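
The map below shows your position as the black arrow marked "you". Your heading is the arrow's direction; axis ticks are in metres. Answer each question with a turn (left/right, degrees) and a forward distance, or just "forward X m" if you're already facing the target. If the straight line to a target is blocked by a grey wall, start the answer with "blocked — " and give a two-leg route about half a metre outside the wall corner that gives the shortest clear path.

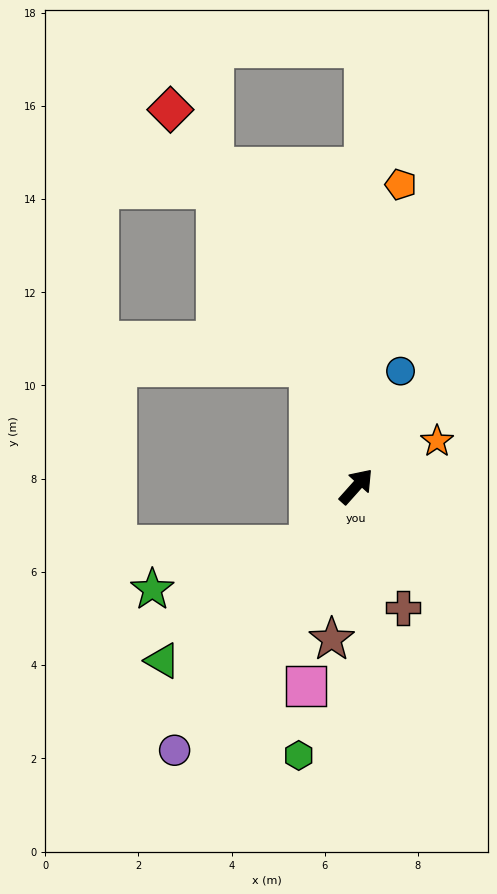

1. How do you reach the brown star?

turn right 147°, forward 3.3 m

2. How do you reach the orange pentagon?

turn left 33°, forward 6.5 m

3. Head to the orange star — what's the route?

turn right 19°, forward 2.0 m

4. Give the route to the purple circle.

turn right 173°, forward 6.9 m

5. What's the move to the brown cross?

turn right 117°, forward 2.8 m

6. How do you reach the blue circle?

turn left 21°, forward 2.6 m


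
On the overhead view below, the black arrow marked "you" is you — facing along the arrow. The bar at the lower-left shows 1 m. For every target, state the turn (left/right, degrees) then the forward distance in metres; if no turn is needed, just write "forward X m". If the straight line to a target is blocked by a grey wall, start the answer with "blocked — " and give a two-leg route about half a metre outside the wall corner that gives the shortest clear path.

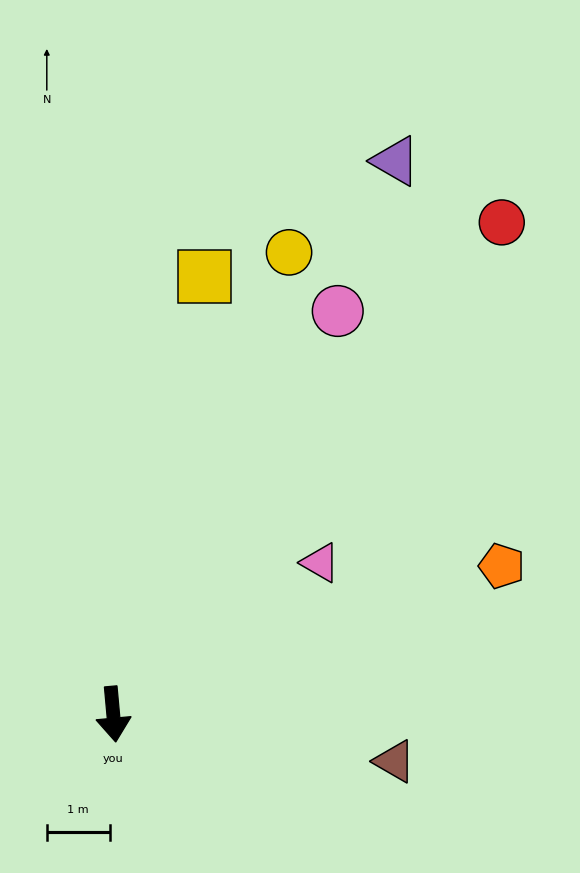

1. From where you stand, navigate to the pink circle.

turn left 146°, forward 7.3 m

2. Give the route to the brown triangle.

turn left 75°, forward 4.5 m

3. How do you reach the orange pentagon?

turn left 106°, forward 6.6 m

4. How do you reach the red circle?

turn left 137°, forward 10.0 m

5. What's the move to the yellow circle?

turn left 154°, forward 7.8 m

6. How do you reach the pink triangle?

turn left 121°, forward 4.1 m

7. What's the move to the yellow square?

turn left 163°, forward 7.1 m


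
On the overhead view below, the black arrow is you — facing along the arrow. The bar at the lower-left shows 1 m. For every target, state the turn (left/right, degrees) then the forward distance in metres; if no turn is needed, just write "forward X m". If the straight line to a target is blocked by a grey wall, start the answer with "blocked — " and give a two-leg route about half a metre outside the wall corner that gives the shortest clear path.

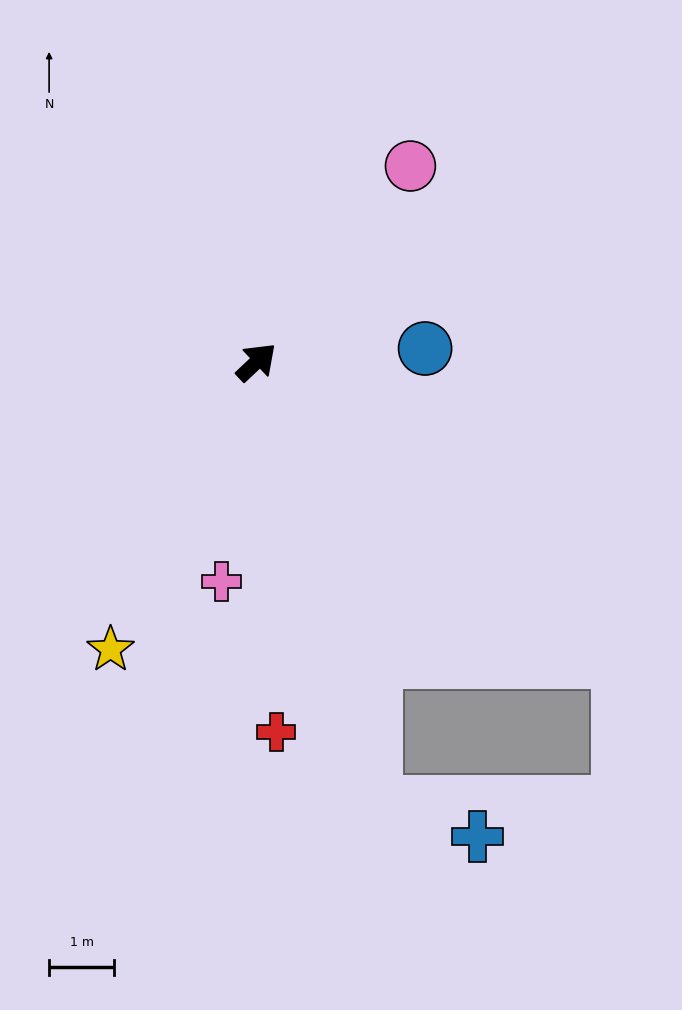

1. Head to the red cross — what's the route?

turn right 130°, forward 5.7 m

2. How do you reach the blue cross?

blocked — turn right 118°, forward 7.0 m, then turn left 57°, forward 1.7 m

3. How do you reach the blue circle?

turn right 39°, forward 2.6 m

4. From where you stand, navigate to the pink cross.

turn right 142°, forward 3.4 m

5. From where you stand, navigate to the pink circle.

turn left 8°, forward 3.8 m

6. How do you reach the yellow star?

turn right 160°, forward 4.9 m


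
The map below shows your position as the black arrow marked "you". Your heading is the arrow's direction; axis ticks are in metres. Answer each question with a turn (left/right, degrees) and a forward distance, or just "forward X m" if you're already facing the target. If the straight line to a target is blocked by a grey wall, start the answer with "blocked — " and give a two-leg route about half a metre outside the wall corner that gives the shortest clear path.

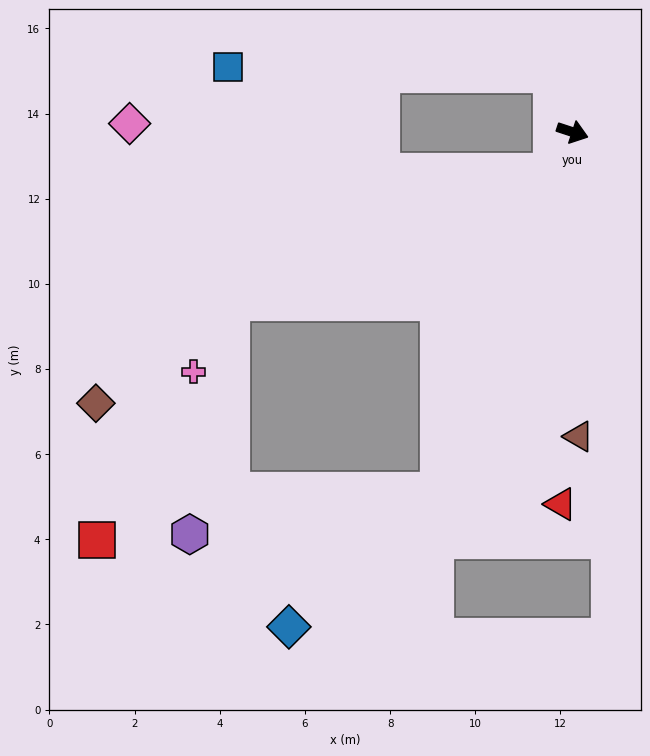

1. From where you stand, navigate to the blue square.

blocked — turn left 129°, forward 1.4 m, then turn left 68°, forward 7.6 m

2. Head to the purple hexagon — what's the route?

blocked — turn right 92°, forward 9.0 m, then turn right 60°, forward 5.9 m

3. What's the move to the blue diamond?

blocked — turn right 92°, forward 9.0 m, then turn right 27°, forward 4.8 m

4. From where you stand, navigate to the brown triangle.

turn right 71°, forward 7.2 m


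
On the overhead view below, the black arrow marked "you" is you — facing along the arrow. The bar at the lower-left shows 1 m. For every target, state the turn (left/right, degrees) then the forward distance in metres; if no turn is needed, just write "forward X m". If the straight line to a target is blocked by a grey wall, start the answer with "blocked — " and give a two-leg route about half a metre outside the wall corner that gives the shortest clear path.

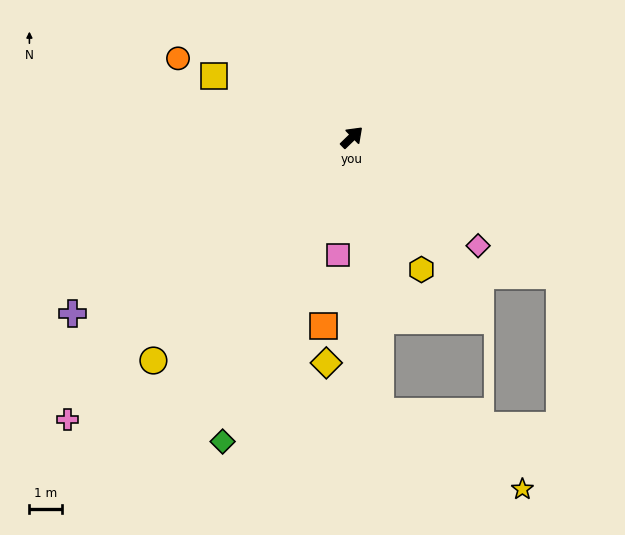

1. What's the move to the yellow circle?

turn right 176°, forward 9.0 m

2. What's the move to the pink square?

turn right 141°, forward 3.6 m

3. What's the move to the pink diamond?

turn right 85°, forward 5.0 m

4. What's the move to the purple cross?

turn left 168°, forward 10.0 m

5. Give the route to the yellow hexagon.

turn right 106°, forward 4.5 m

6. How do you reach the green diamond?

turn right 157°, forward 10.0 m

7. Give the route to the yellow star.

blocked — turn right 128°, forward 8.4 m, then turn left 55°, forward 4.9 m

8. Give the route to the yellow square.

turn left 112°, forward 4.6 m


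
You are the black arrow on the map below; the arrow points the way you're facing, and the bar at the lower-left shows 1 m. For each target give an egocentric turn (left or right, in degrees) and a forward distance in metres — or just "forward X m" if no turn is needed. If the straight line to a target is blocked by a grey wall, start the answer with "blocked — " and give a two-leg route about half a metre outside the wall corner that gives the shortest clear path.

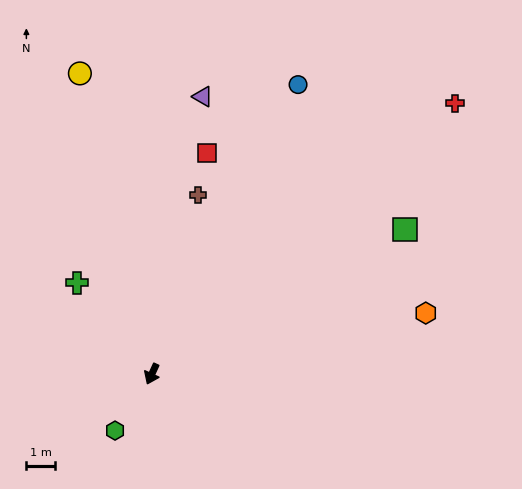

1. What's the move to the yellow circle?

turn right 142°, forward 10.7 m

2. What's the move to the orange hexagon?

turn left 127°, forward 9.7 m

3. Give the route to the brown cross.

turn right 170°, forward 6.4 m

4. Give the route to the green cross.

turn right 116°, forward 4.1 m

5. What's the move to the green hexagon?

turn right 9°, forward 2.3 m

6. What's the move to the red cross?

turn left 156°, forward 14.1 m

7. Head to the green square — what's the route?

turn left 144°, forward 10.1 m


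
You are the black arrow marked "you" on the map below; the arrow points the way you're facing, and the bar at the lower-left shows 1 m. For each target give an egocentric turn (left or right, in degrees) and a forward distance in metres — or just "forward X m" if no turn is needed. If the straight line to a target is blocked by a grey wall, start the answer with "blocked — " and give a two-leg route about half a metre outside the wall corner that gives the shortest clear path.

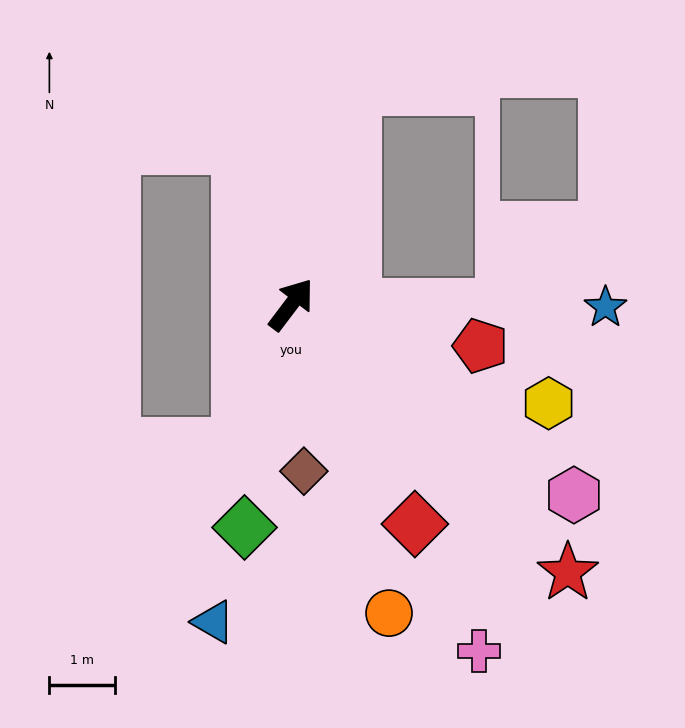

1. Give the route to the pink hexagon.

turn right 87°, forward 5.2 m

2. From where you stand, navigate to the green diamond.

turn right 155°, forward 3.5 m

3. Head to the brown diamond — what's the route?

turn right 139°, forward 2.5 m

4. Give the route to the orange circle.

turn right 125°, forward 4.9 m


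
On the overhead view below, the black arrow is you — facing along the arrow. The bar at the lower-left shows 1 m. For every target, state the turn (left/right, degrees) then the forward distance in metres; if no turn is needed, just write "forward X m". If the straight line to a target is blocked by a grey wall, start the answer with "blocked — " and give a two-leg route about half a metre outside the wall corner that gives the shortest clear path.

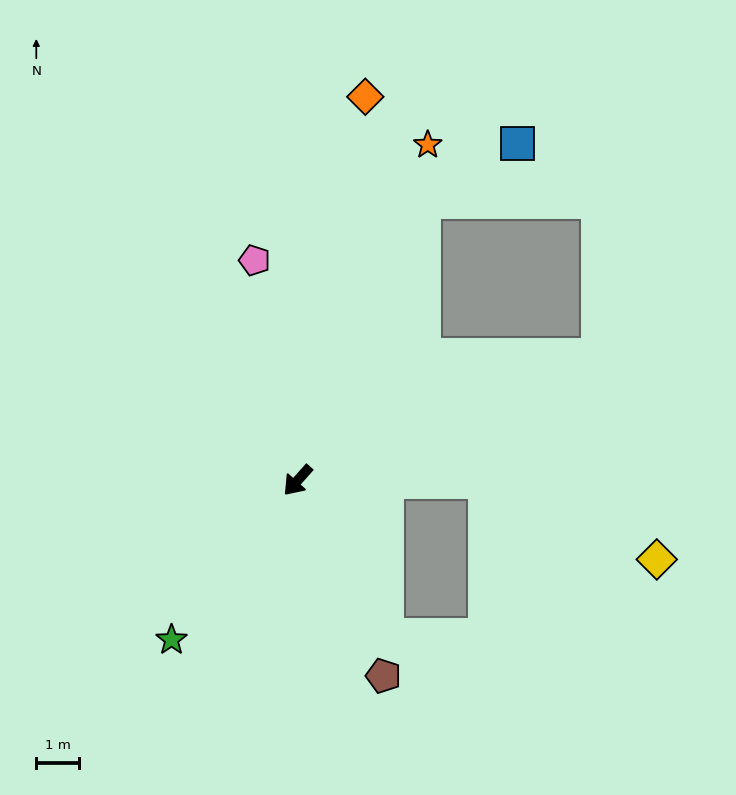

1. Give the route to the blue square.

blocked — turn right 162°, forward 7.2 m, then turn right 35°, forward 2.6 m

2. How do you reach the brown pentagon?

turn left 65°, forward 5.0 m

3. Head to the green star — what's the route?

turn left 3°, forward 4.8 m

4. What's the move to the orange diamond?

turn right 148°, forward 9.1 m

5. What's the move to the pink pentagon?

turn right 127°, forward 5.3 m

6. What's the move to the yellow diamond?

blocked — turn left 132°, forward 4.4 m, then turn right 25°, forward 4.4 m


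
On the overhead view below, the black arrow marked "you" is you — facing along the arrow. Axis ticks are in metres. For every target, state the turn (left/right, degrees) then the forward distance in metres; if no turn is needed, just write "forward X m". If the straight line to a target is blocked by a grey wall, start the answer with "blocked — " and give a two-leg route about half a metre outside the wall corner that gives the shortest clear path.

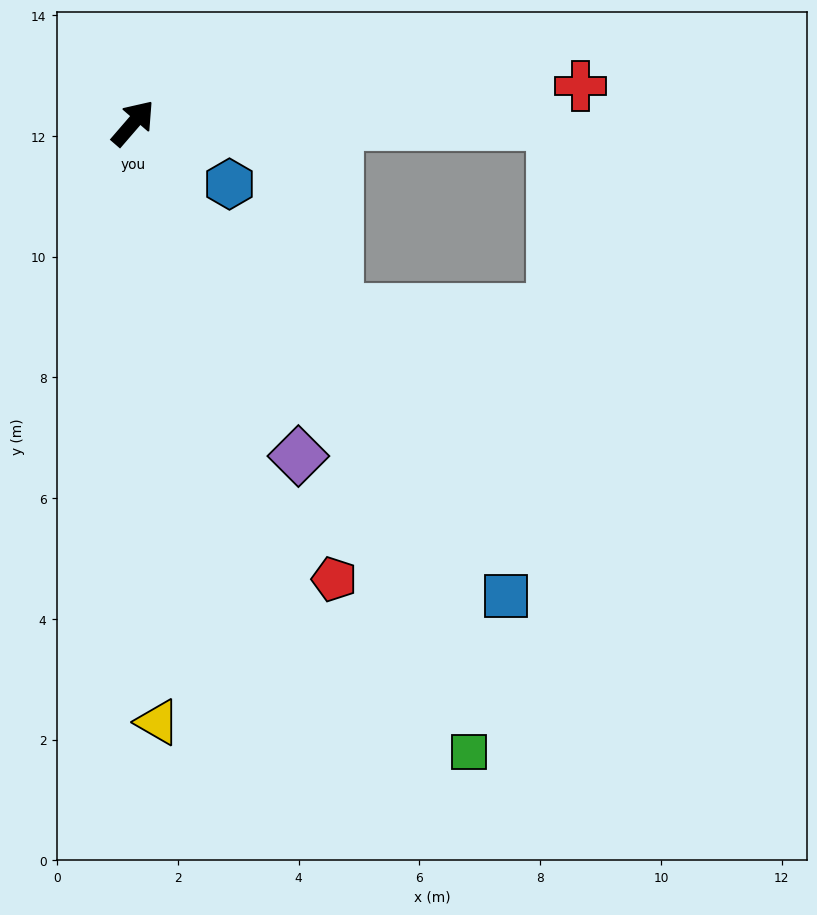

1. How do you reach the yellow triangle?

turn right 137°, forward 9.9 m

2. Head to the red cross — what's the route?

turn right 44°, forward 7.4 m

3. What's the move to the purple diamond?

turn right 113°, forward 6.2 m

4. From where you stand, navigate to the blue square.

turn right 101°, forward 10.0 m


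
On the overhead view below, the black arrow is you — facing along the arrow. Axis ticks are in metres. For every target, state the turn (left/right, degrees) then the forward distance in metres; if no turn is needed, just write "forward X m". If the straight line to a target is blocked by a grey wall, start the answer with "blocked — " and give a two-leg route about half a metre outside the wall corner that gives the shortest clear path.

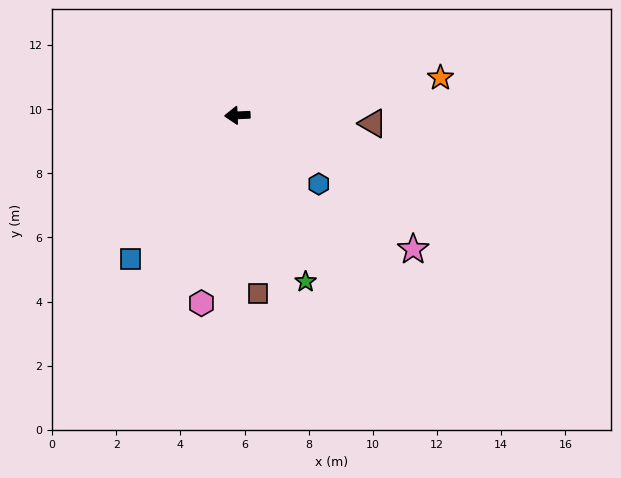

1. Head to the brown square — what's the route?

turn left 94°, forward 5.6 m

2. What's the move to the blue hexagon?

turn left 137°, forward 3.3 m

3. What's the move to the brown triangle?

turn left 174°, forward 4.2 m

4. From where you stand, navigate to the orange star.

turn right 172°, forward 6.4 m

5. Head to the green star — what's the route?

turn left 110°, forward 5.6 m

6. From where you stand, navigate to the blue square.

turn left 51°, forward 5.6 m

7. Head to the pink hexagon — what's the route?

turn left 77°, forward 6.0 m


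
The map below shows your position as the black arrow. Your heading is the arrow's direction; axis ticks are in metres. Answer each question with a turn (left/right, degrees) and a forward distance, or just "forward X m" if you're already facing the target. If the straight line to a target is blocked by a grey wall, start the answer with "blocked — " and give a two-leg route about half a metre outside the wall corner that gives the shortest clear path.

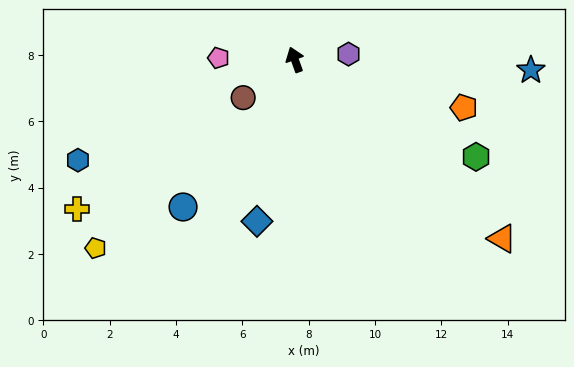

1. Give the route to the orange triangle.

turn right 151°, forward 8.3 m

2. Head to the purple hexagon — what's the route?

turn right 104°, forward 1.6 m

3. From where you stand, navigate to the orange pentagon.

turn right 126°, forward 5.3 m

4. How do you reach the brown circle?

turn left 107°, forward 1.9 m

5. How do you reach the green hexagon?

turn right 138°, forward 6.2 m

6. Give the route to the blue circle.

turn left 123°, forward 5.6 m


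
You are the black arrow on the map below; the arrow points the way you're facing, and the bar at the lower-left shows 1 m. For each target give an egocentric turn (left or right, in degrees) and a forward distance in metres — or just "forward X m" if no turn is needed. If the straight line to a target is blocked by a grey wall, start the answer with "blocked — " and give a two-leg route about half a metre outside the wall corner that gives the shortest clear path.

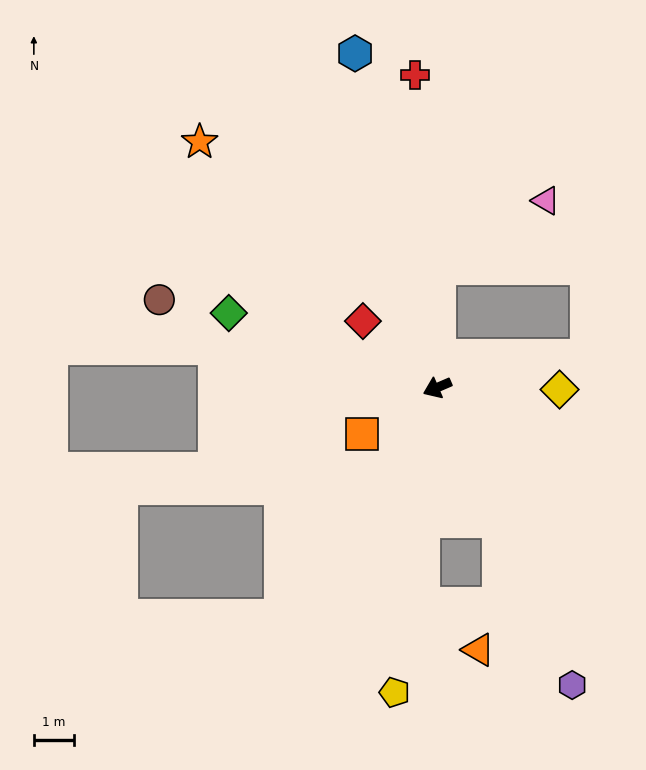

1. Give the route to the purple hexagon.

turn left 91°, forward 8.1 m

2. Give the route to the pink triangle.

blocked — turn right 114°, forward 3.0 m, then turn right 57°, forward 3.1 m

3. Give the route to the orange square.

turn left 8°, forward 2.2 m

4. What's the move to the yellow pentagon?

turn left 59°, forward 7.6 m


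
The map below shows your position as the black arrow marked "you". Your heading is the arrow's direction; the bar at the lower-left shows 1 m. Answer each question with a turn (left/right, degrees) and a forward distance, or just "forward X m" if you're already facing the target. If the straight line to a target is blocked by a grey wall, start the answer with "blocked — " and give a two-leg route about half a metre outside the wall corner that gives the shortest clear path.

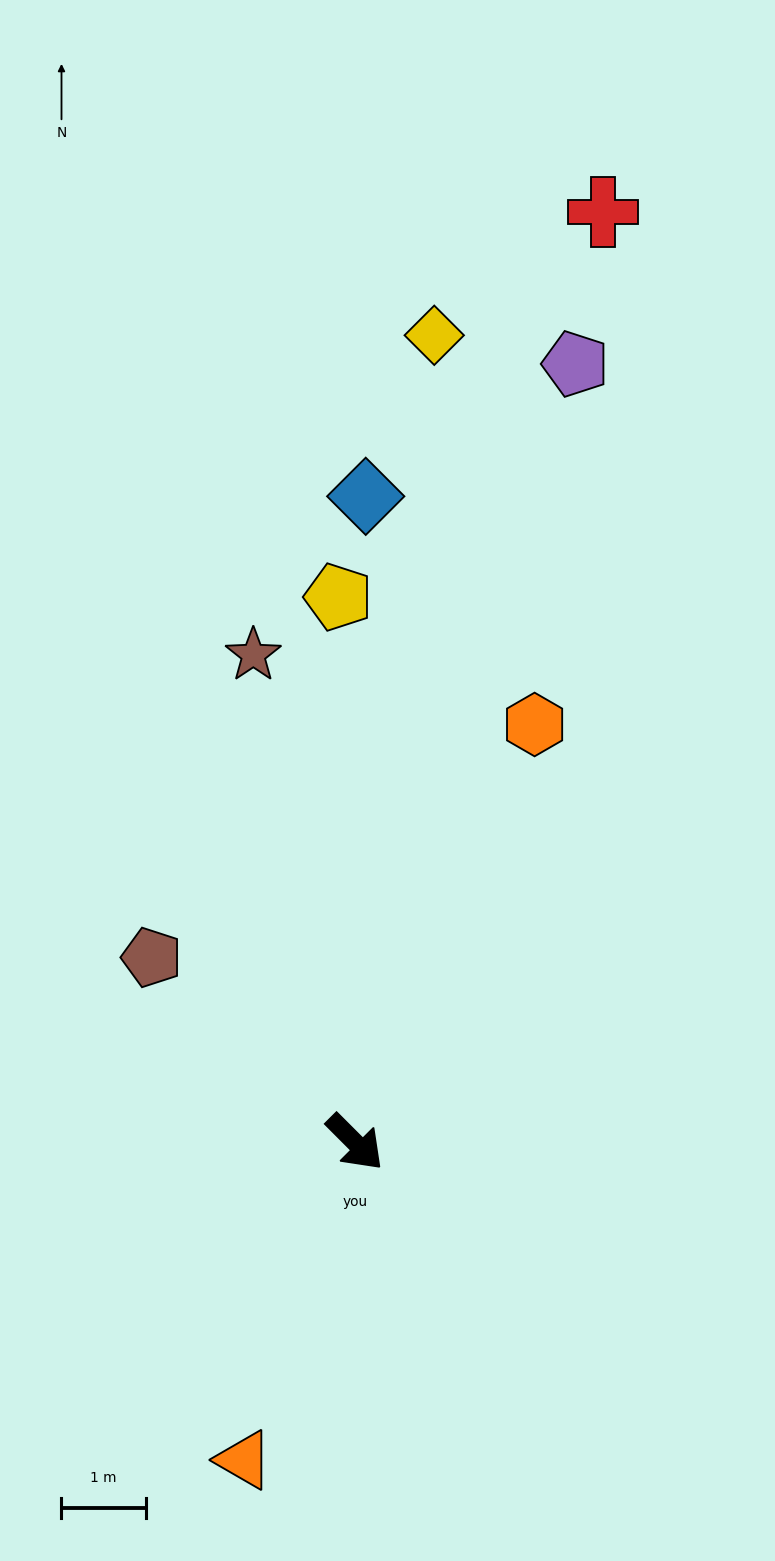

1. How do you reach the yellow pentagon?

turn left 137°, forward 6.5 m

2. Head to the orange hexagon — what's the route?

turn left 112°, forward 5.4 m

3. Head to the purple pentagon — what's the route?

turn left 119°, forward 9.6 m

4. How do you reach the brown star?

turn left 147°, forward 5.9 m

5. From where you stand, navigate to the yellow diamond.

turn left 129°, forward 9.6 m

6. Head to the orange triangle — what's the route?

turn right 64°, forward 4.0 m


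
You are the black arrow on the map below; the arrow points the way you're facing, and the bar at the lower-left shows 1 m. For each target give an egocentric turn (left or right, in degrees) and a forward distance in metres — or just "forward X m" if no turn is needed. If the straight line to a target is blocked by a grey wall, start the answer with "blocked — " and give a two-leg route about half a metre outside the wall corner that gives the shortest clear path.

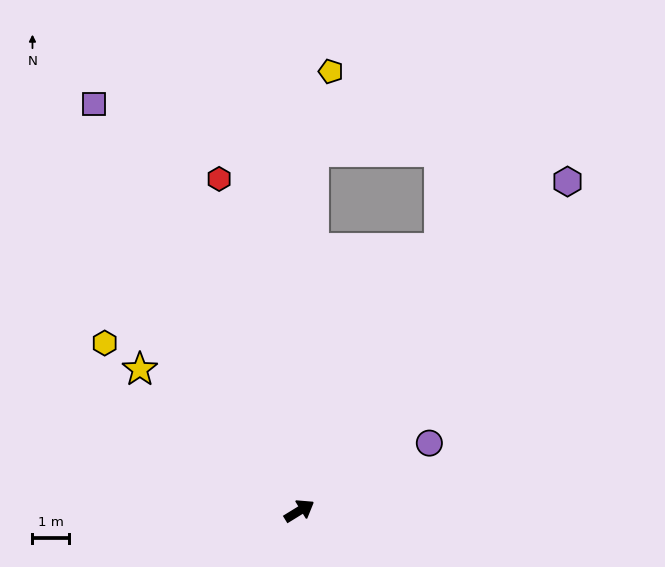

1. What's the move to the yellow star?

turn left 107°, forward 5.9 m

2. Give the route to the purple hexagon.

turn left 19°, forward 11.7 m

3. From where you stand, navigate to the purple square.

turn left 85°, forward 12.6 m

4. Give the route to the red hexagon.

turn left 72°, forward 9.4 m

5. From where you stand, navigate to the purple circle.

turn right 4°, forward 4.0 m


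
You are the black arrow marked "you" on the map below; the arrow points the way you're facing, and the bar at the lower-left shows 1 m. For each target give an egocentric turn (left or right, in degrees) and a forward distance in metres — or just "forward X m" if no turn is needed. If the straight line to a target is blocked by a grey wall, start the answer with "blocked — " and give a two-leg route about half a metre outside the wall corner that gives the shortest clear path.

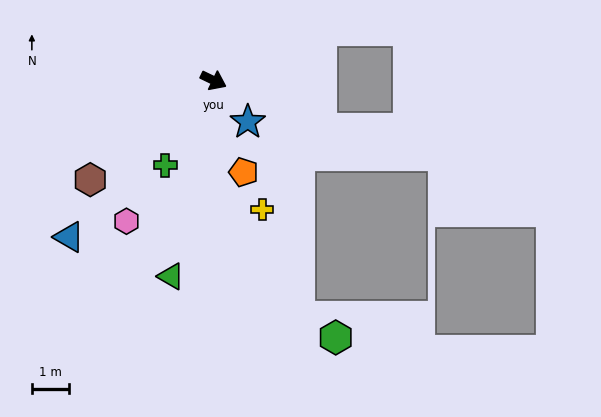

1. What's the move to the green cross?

turn right 94°, forward 2.6 m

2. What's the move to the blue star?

turn right 25°, forward 1.4 m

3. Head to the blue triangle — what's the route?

turn right 107°, forward 5.7 m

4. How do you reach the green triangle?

turn right 77°, forward 5.4 m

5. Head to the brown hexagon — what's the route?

turn right 115°, forward 4.3 m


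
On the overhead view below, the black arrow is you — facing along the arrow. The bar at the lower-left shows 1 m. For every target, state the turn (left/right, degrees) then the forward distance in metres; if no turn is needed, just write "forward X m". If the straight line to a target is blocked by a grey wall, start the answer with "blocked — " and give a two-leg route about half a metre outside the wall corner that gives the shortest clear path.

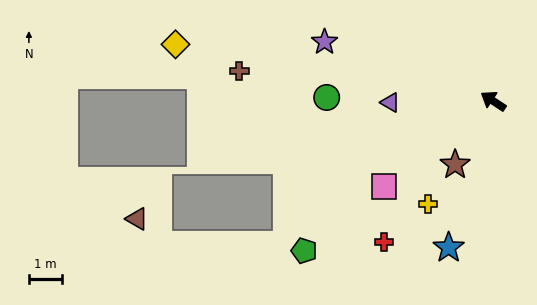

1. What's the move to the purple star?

turn left 14°, forward 5.5 m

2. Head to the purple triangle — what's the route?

turn left 34°, forward 3.2 m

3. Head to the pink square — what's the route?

turn left 71°, forward 4.3 m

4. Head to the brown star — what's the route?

turn left 92°, forward 2.3 m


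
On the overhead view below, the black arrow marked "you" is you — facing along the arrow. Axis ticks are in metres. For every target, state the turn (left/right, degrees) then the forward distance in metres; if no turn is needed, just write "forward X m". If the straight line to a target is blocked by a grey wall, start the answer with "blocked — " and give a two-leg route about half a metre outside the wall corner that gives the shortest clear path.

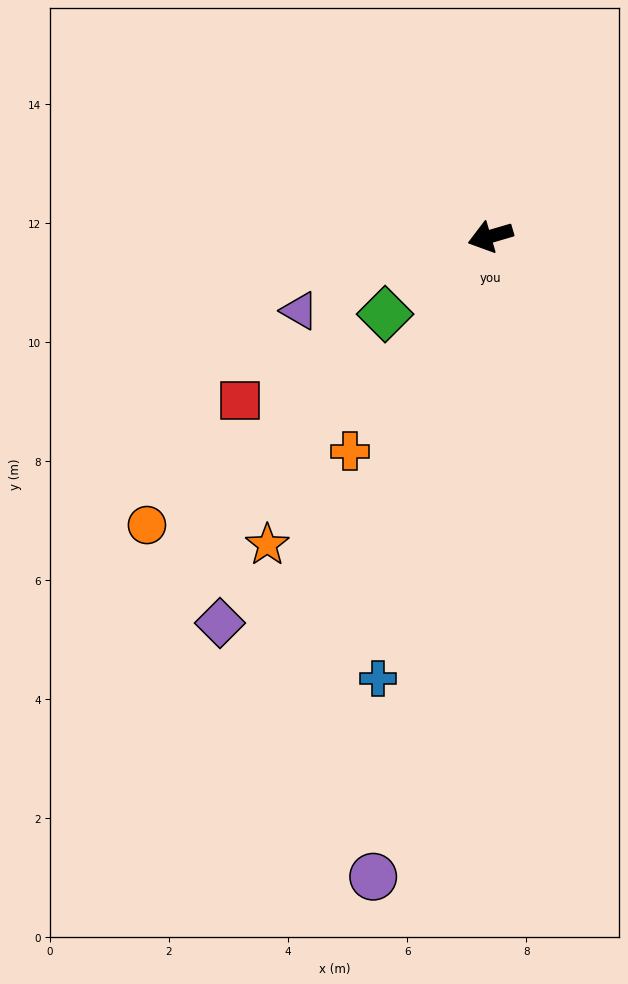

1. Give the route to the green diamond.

turn left 20°, forward 2.2 m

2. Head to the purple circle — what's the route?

turn left 63°, forward 10.9 m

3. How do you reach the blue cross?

turn left 59°, forward 7.7 m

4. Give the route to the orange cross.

turn left 40°, forward 4.3 m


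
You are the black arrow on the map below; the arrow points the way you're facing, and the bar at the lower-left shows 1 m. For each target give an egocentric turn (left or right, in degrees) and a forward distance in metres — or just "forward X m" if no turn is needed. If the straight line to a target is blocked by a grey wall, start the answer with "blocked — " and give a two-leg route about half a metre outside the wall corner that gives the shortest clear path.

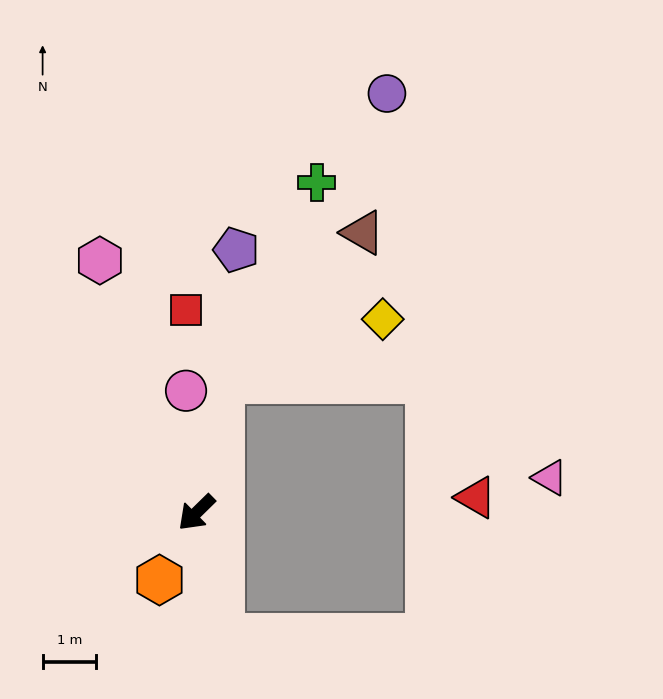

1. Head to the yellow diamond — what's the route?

blocked — turn right 145°, forward 2.5 m, then turn right 58°, forward 3.2 m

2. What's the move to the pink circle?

turn right 130°, forward 2.3 m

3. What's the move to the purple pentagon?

turn right 143°, forward 5.0 m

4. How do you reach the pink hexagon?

turn right 113°, forward 5.0 m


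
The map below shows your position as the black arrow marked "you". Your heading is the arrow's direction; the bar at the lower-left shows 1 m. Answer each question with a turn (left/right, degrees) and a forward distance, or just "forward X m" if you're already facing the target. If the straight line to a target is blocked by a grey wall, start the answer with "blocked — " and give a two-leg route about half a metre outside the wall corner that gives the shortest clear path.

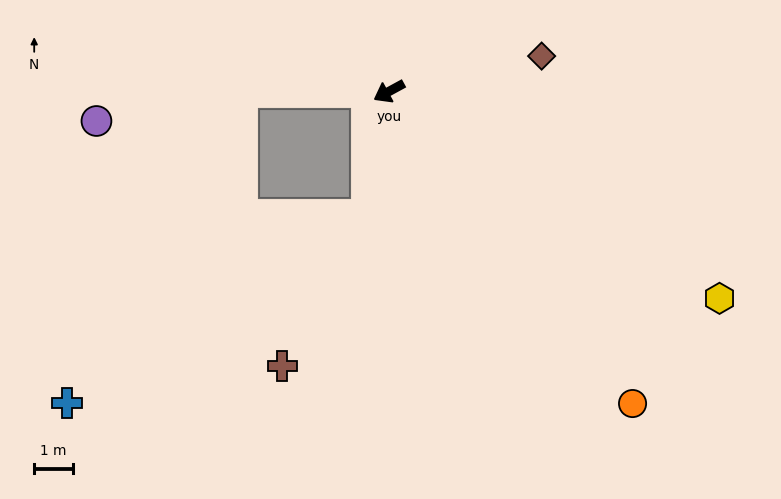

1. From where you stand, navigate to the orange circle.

turn left 99°, forward 10.2 m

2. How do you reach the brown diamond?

turn left 164°, forward 4.0 m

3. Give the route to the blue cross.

blocked — turn left 52°, forward 3.3 m, then turn right 49°, forward 9.1 m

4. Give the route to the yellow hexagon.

turn left 119°, forward 10.1 m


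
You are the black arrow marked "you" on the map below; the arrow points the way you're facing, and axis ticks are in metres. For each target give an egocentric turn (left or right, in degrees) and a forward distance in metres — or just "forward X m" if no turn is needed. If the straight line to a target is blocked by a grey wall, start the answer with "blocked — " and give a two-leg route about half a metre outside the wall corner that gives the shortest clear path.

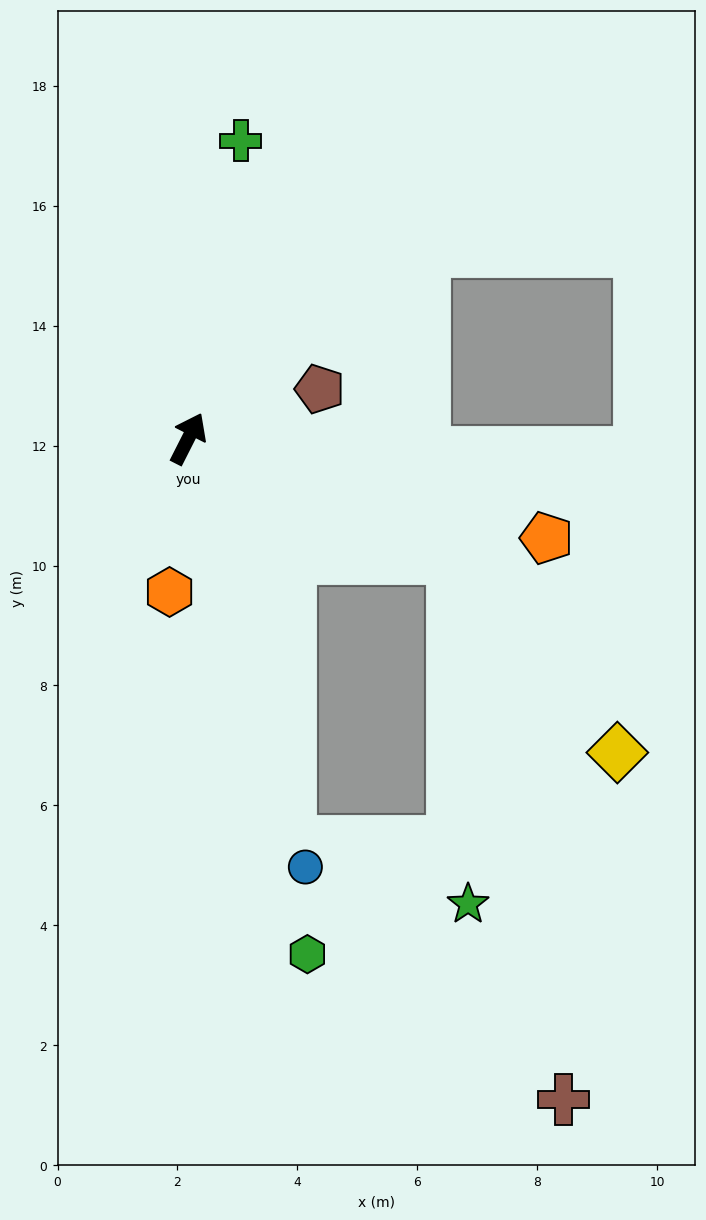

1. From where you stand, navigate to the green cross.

turn left 17°, forward 5.0 m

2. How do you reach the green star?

blocked — turn right 88°, forward 4.8 m, then turn right 62°, forward 5.8 m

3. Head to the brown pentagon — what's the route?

turn right 43°, forward 2.3 m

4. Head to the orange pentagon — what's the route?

turn right 79°, forward 6.2 m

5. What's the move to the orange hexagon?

turn right 160°, forward 2.6 m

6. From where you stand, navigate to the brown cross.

blocked — turn right 88°, forward 4.8 m, then turn right 54°, forward 9.2 m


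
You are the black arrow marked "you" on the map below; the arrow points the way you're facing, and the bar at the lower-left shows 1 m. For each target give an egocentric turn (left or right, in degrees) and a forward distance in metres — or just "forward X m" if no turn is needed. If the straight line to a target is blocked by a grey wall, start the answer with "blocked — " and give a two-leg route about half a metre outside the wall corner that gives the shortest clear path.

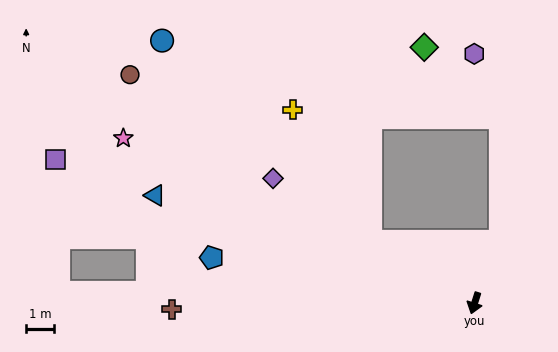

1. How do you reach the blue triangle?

turn right 91°, forward 12.0 m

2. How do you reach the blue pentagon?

turn right 82°, forward 9.5 m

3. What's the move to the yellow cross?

blocked — turn right 103°, forward 4.3 m, then turn right 29°, forward 5.4 m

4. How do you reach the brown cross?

turn right 71°, forward 10.8 m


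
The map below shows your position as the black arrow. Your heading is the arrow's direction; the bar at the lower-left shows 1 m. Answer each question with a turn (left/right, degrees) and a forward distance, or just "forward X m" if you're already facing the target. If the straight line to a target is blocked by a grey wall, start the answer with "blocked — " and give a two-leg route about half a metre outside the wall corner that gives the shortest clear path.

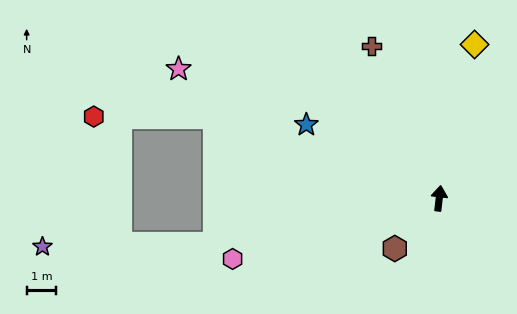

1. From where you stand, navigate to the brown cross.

turn left 31°, forward 5.7 m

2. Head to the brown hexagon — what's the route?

turn left 145°, forward 2.3 m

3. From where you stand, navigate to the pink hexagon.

turn left 113°, forward 7.3 m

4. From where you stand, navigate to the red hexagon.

blocked — turn left 77°, forward 8.1 m, then turn left 20°, forward 4.1 m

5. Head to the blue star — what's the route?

turn left 68°, forward 5.2 m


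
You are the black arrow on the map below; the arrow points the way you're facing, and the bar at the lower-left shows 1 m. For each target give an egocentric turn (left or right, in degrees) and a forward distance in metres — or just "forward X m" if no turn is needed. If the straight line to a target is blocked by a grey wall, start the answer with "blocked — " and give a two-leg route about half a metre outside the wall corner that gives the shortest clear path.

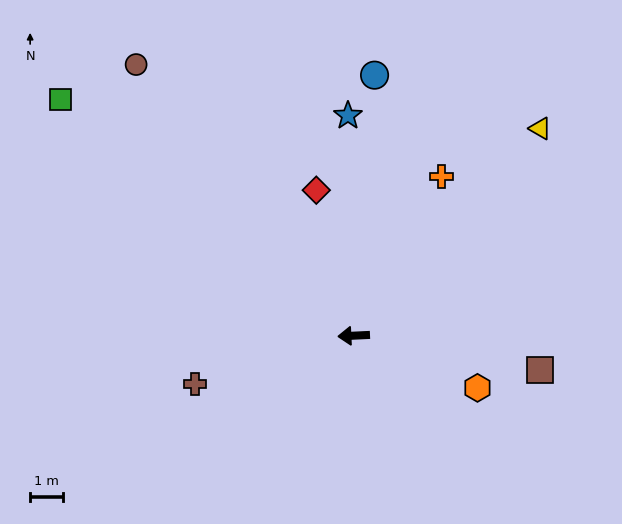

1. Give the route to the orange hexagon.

turn left 154°, forward 4.1 m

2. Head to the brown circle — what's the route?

turn right 54°, forward 10.5 m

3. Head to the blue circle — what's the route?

turn right 97°, forward 7.9 m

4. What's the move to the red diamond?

turn right 78°, forward 4.5 m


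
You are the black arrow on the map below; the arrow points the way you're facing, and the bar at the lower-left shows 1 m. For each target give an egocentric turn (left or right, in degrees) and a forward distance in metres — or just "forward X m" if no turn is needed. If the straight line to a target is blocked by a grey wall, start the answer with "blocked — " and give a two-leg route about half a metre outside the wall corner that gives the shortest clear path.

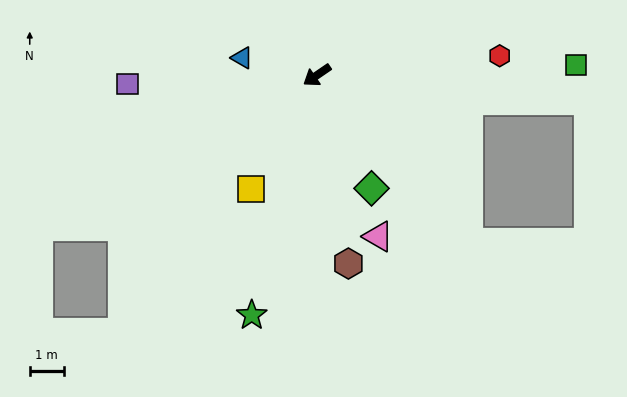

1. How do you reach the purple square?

turn right 32°, forward 5.6 m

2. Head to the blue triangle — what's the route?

turn right 47°, forward 2.3 m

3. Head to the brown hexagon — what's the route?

turn left 65°, forward 5.6 m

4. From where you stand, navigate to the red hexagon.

turn left 152°, forward 5.4 m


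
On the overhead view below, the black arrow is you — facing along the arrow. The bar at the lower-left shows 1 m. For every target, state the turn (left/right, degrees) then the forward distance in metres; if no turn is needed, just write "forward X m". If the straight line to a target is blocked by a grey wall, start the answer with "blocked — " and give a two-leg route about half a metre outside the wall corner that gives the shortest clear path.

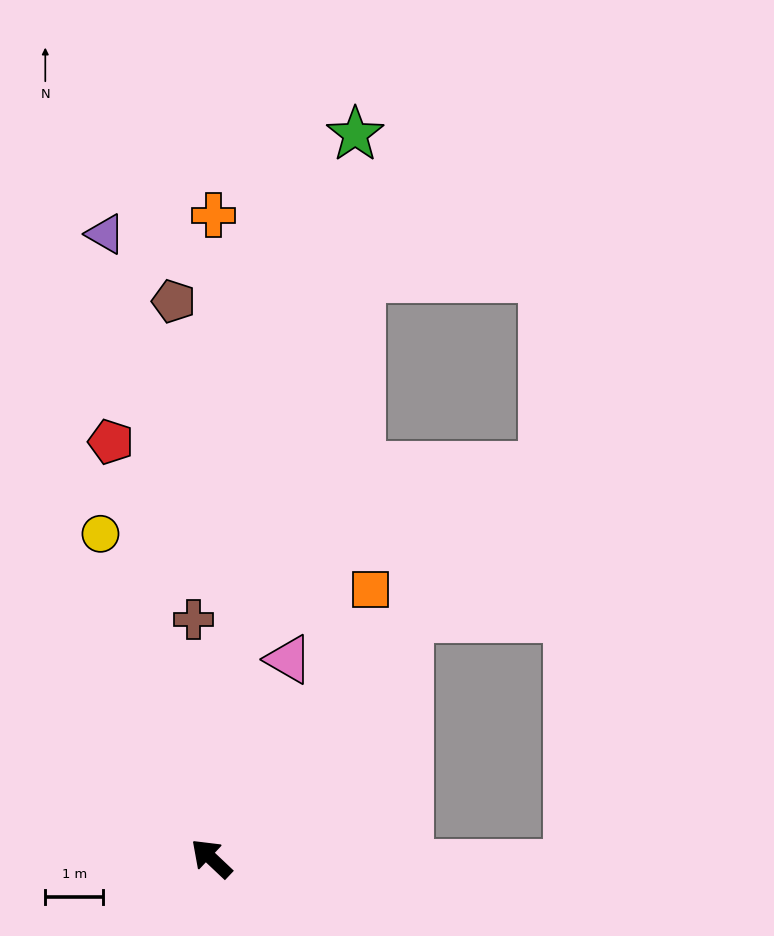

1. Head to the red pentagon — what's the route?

turn right 33°, forward 7.4 m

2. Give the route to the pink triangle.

turn right 68°, forward 3.7 m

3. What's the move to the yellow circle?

turn right 28°, forward 5.9 m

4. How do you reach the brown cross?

turn right 42°, forward 4.1 m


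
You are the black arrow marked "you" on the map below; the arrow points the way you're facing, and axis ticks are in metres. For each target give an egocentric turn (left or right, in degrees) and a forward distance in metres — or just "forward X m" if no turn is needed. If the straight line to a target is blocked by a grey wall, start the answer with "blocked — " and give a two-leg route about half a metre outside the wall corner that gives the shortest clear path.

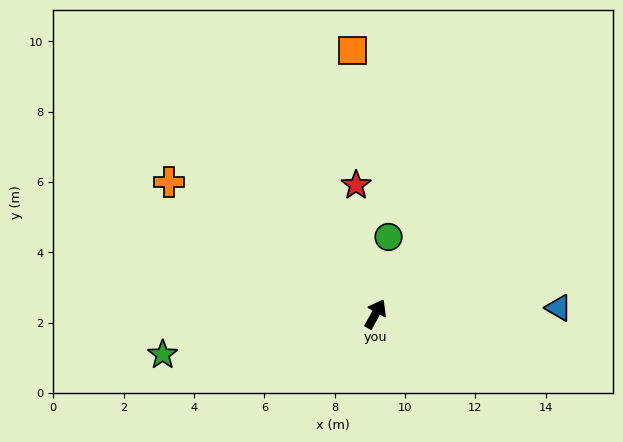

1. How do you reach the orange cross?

turn left 86°, forward 7.0 m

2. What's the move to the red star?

turn left 37°, forward 3.7 m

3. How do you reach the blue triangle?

turn right 59°, forward 5.2 m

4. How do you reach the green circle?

turn left 19°, forward 2.2 m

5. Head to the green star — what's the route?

turn left 130°, forward 6.2 m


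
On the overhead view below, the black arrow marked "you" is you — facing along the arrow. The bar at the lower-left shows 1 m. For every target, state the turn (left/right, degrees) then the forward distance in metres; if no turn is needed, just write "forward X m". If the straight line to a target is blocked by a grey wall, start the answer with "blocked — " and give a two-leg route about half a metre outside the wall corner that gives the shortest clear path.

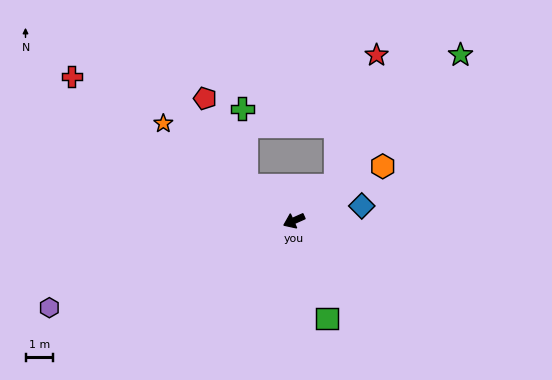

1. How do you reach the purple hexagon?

turn right 5°, forward 9.3 m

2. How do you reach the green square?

turn left 85°, forward 3.7 m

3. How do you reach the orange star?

turn right 61°, forward 5.9 m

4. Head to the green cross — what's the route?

blocked — turn right 61°, forward 2.1 m, then turn right 50°, forward 2.8 m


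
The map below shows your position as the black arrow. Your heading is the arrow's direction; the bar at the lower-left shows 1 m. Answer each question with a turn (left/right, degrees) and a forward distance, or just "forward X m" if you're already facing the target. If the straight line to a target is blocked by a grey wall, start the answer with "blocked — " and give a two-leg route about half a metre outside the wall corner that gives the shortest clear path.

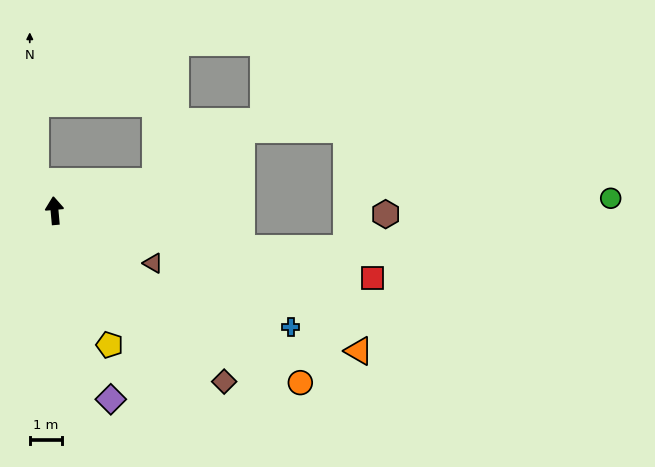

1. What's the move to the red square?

turn right 107°, forward 10.1 m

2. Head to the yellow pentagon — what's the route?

turn right 163°, forward 4.5 m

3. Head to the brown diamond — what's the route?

turn right 140°, forward 7.5 m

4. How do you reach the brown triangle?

turn right 123°, forward 3.5 m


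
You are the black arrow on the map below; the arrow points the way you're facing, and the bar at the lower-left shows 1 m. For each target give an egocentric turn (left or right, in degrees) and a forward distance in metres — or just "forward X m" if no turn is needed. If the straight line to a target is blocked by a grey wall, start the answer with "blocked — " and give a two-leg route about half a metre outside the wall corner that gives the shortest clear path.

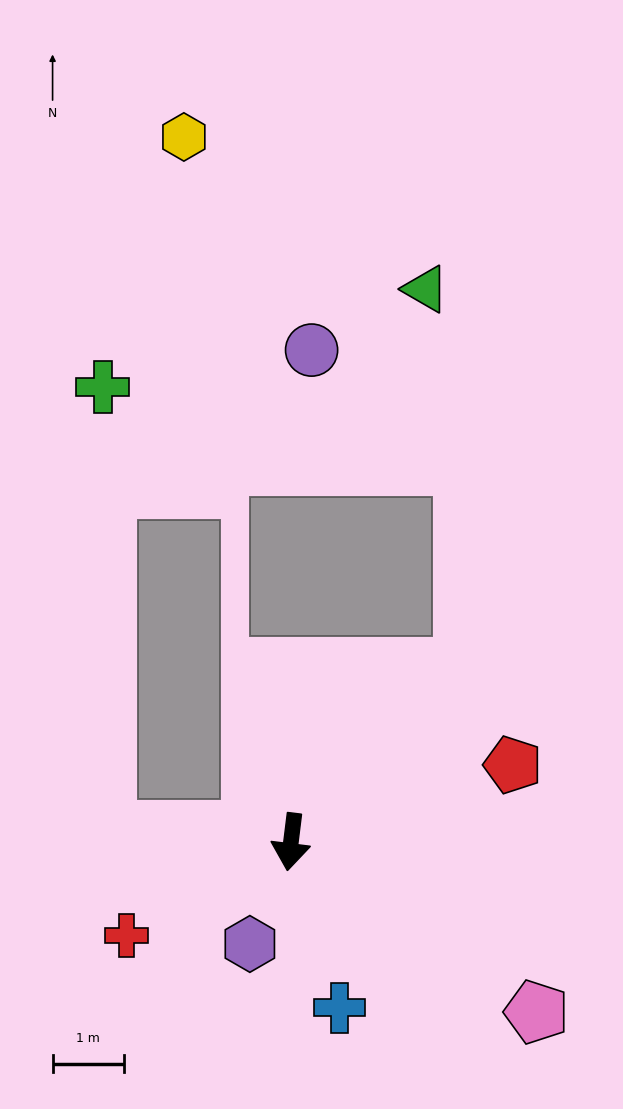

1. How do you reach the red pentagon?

turn left 116°, forward 3.3 m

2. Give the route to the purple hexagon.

turn right 15°, forward 1.5 m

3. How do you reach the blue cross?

turn left 23°, forward 2.4 m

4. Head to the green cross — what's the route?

blocked — turn right 86°, forward 2.6 m, then turn right 87°, forward 6.2 m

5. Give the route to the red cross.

turn right 53°, forward 2.7 m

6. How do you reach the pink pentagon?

turn left 62°, forward 4.2 m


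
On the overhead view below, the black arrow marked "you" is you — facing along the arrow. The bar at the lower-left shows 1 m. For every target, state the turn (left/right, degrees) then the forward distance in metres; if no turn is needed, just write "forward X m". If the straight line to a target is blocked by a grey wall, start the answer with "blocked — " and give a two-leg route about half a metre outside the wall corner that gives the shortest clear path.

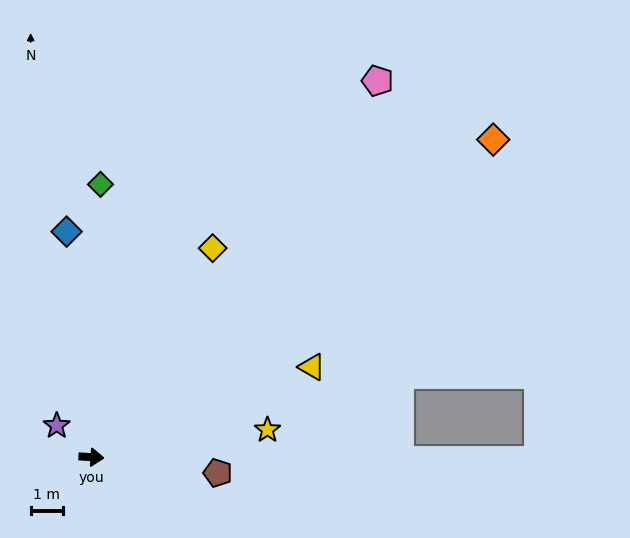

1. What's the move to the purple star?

turn left 141°, forward 1.4 m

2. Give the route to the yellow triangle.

turn left 26°, forward 7.3 m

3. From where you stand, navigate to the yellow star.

turn left 13°, forward 5.5 m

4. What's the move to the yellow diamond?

turn left 64°, forward 7.4 m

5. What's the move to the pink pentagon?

turn left 56°, forward 14.6 m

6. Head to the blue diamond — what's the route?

turn left 100°, forward 7.0 m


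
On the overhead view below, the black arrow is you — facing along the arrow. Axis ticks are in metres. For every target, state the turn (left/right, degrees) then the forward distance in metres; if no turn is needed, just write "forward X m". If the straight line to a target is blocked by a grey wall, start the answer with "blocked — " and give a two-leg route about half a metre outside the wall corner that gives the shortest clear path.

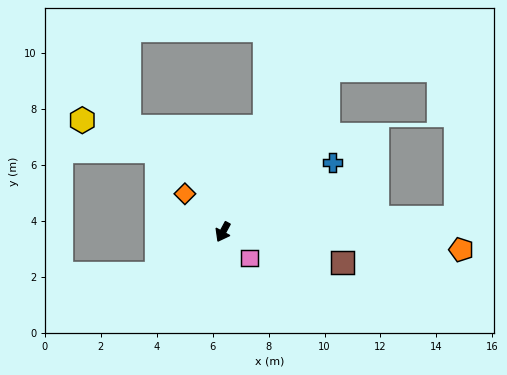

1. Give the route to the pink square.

turn left 74°, forward 1.3 m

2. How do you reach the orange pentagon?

turn left 114°, forward 8.5 m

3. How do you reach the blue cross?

turn left 151°, forward 4.6 m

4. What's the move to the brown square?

turn left 104°, forward 4.4 m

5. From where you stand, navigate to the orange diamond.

turn right 107°, forward 1.9 m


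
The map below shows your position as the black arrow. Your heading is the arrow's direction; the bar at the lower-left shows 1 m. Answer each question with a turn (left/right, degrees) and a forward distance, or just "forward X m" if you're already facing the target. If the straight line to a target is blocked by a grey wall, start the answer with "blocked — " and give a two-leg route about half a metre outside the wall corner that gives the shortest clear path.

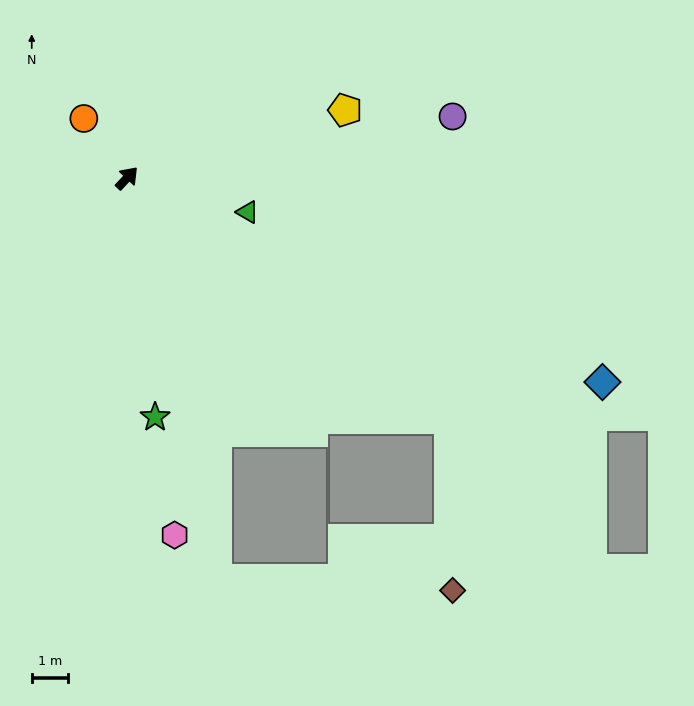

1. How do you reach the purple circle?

turn right 36°, forward 9.2 m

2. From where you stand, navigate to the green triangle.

turn right 63°, forward 3.5 m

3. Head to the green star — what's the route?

turn right 130°, forward 6.7 m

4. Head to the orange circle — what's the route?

turn left 79°, forward 2.0 m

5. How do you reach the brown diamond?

blocked — turn right 84°, forward 11.2 m, then turn right 52°, forward 4.8 m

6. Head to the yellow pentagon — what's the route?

turn right 30°, forward 6.3 m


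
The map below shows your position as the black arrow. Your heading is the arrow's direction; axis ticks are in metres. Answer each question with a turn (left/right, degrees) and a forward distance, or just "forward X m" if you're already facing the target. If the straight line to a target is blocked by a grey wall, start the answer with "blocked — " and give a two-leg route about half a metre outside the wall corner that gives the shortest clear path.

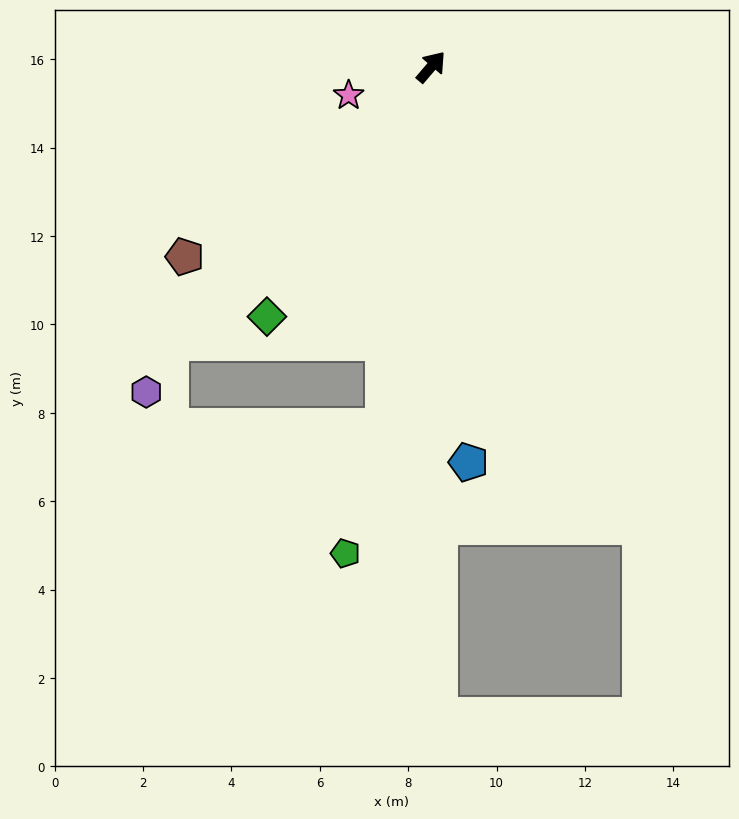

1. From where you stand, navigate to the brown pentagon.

turn left 168°, forward 7.0 m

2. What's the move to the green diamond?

turn right 173°, forward 6.8 m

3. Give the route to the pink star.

turn left 150°, forward 2.0 m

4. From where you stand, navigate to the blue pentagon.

turn right 134°, forward 9.0 m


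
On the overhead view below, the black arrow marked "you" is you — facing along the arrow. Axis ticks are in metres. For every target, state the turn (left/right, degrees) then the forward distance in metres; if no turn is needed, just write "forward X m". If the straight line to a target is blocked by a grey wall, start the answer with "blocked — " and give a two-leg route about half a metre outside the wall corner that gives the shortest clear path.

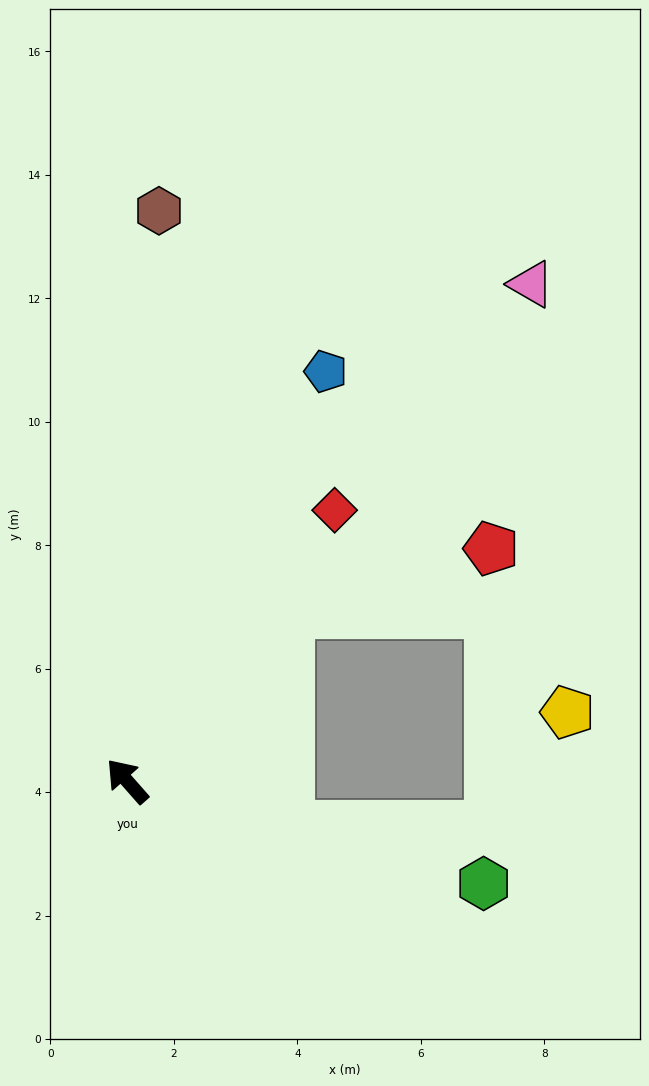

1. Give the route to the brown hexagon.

turn right 45°, forward 9.3 m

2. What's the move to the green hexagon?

turn right 147°, forward 6.0 m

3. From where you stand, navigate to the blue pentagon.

turn right 67°, forward 7.4 m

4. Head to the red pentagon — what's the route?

blocked — turn right 85°, forward 3.8 m, then turn right 29°, forward 3.4 m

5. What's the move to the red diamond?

turn right 79°, forward 5.5 m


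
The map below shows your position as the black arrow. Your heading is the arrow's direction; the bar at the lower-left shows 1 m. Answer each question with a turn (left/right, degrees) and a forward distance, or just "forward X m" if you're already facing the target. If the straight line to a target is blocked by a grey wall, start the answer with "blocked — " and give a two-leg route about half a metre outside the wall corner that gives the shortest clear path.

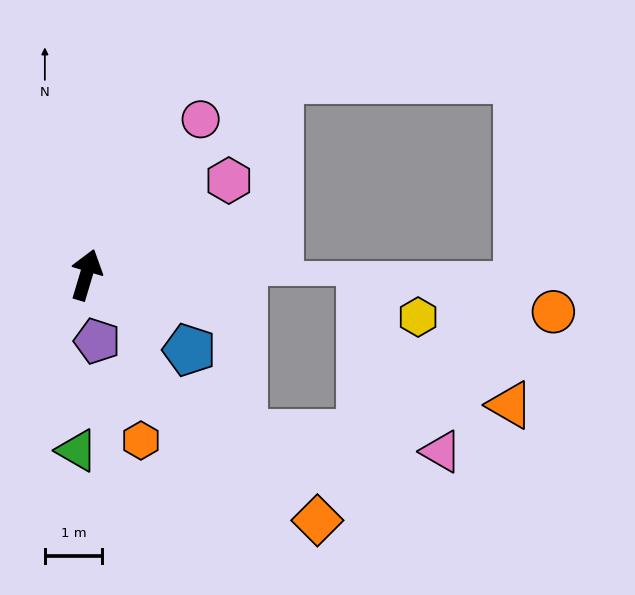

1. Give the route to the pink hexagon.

turn right 40°, forward 3.0 m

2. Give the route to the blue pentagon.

turn right 109°, forward 2.2 m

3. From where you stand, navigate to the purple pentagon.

turn right 154°, forward 1.2 m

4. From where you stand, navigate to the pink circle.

turn right 20°, forward 3.4 m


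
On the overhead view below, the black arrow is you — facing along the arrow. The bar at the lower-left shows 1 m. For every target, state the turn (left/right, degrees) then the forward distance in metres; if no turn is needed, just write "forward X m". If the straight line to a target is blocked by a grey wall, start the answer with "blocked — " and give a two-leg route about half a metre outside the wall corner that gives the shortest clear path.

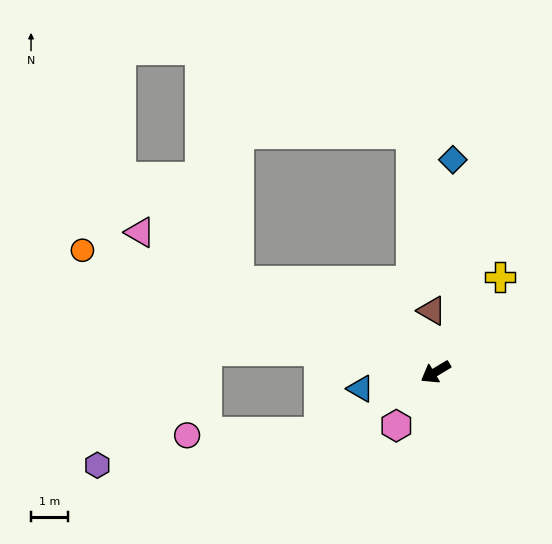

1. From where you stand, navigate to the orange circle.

turn right 50°, forward 10.1 m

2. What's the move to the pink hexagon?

turn left 23°, forward 1.8 m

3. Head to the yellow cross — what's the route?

turn right 155°, forward 3.1 m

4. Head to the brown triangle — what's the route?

turn right 117°, forward 1.7 m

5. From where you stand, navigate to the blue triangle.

turn right 19°, forward 2.1 m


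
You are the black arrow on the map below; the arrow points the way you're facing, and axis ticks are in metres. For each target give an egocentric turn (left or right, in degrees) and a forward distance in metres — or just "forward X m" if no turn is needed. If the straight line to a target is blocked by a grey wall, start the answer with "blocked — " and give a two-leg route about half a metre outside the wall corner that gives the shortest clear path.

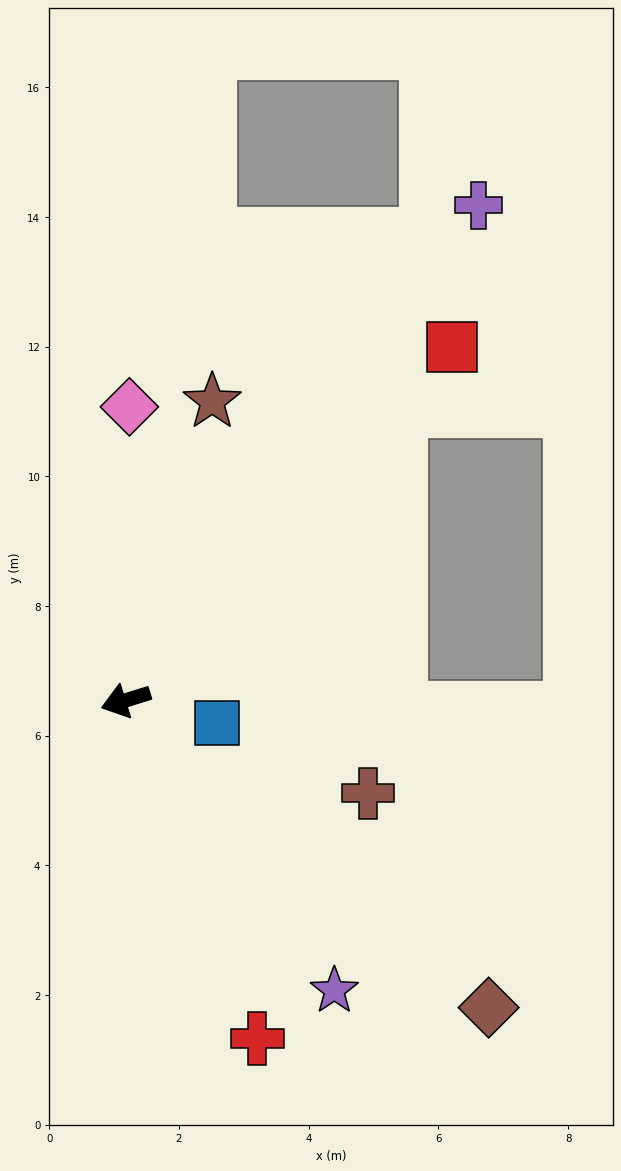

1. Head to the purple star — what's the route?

turn left 109°, forward 5.5 m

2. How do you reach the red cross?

turn left 94°, forward 5.6 m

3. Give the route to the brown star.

turn right 123°, forward 4.8 m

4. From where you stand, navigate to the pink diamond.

turn right 108°, forward 4.5 m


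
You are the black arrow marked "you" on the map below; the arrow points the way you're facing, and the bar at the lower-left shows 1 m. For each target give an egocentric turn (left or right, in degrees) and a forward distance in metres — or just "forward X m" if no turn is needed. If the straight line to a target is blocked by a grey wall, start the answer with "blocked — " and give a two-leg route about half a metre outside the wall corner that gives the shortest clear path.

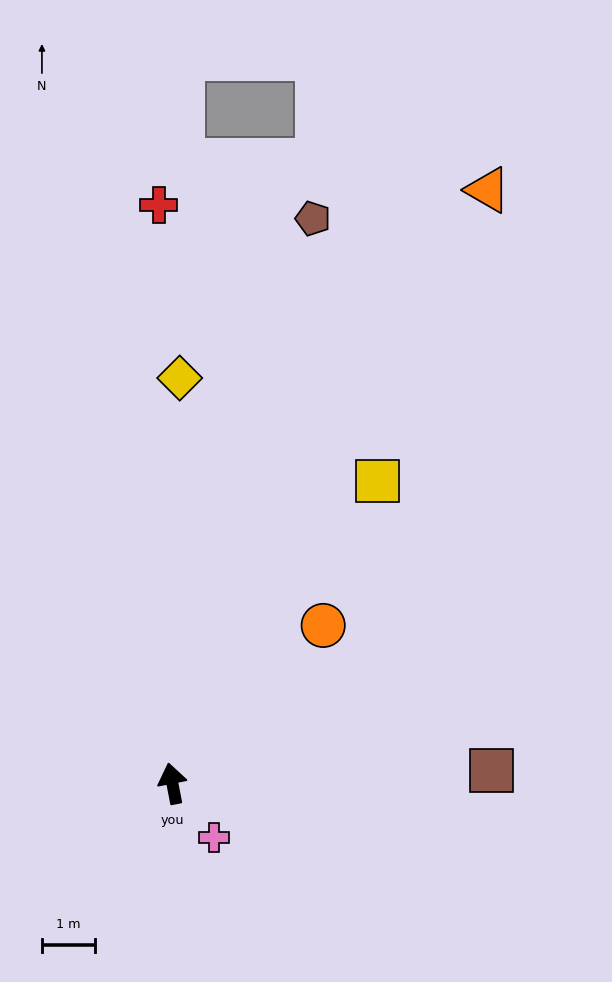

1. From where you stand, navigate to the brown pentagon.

turn right 25°, forward 11.0 m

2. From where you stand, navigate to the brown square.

turn right 99°, forward 6.0 m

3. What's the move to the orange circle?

turn right 55°, forward 4.1 m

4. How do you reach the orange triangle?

turn right 39°, forward 12.7 m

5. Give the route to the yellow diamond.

turn right 12°, forward 7.7 m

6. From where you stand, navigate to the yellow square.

turn right 45°, forward 6.9 m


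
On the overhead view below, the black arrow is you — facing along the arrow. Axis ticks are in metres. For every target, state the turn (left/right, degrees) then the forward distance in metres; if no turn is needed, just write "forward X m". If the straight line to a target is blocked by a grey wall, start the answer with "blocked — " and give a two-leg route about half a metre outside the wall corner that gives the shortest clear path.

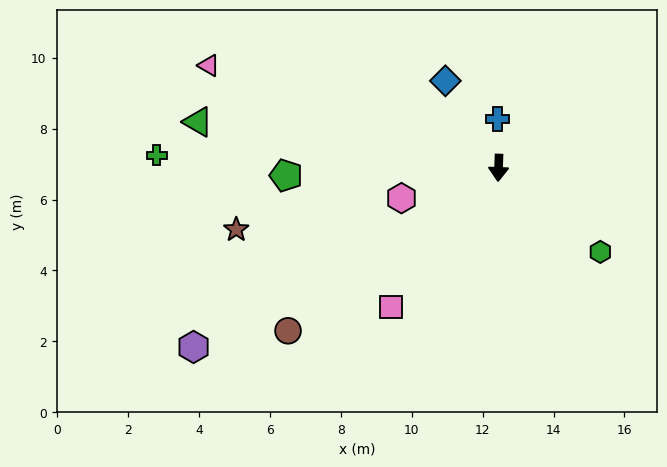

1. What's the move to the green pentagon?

turn right 86°, forward 6.0 m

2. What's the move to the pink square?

turn right 35°, forward 5.0 m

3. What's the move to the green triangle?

turn right 97°, forward 8.6 m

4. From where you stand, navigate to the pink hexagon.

turn right 71°, forward 2.9 m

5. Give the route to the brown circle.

turn right 50°, forward 7.5 m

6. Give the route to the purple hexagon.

turn right 57°, forward 10.0 m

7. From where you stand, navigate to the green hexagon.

turn left 53°, forward 3.7 m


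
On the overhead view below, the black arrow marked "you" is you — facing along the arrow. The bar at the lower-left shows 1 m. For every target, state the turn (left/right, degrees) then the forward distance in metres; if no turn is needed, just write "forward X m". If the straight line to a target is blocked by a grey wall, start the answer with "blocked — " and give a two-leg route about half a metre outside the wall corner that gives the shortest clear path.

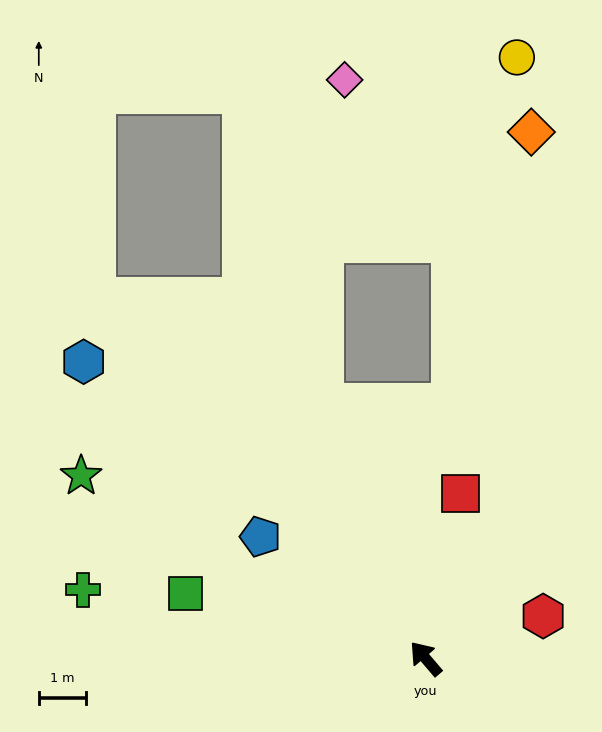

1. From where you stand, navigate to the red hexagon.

turn right 111°, forward 2.6 m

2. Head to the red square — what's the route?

turn right 52°, forward 3.5 m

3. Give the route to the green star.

turn left 22°, forward 8.2 m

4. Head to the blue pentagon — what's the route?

turn left 13°, forward 4.3 m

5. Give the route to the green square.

turn left 34°, forward 5.2 m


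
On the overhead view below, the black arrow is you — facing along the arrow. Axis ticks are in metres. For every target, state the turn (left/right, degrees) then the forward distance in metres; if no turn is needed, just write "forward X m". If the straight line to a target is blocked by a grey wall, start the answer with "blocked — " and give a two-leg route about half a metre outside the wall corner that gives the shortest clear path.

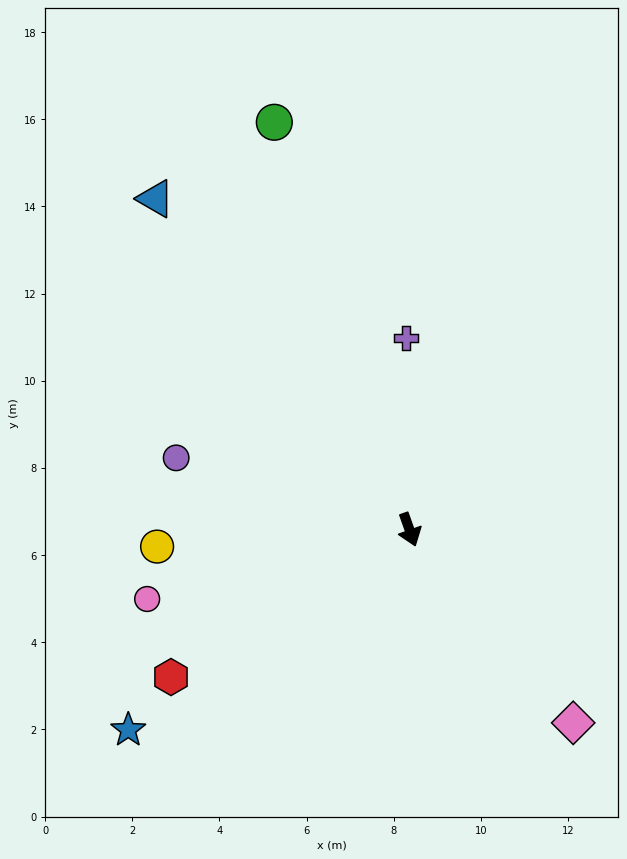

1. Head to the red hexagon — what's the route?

turn right 78°, forward 6.4 m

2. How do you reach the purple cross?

turn left 161°, forward 4.4 m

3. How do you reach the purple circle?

turn right 127°, forward 5.6 m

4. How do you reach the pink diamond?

turn left 21°, forward 5.8 m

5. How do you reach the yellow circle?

turn right 106°, forward 5.8 m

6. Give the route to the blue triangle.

turn right 162°, forward 9.6 m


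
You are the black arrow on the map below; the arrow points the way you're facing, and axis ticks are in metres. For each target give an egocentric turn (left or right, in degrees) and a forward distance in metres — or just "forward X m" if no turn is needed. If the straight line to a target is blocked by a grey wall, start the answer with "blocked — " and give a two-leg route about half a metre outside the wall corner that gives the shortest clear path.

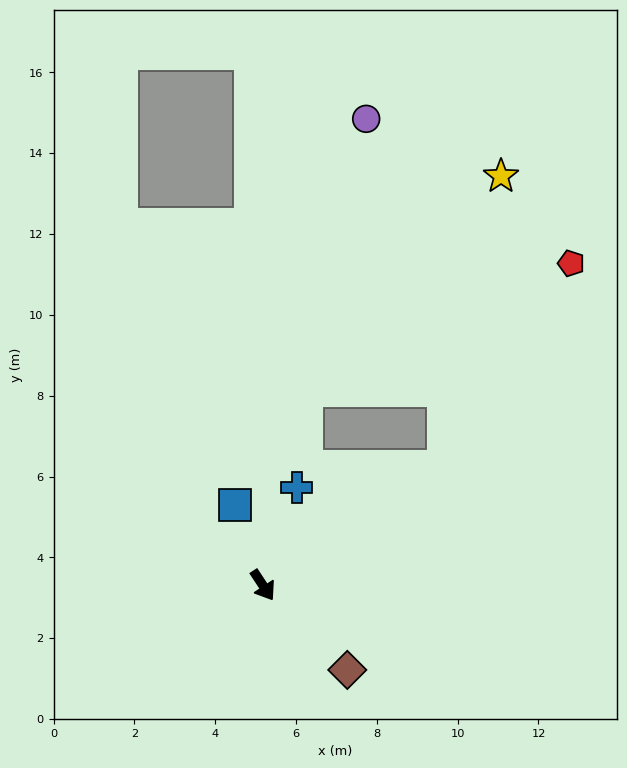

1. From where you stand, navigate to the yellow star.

blocked — turn left 90°, forward 5.4 m, then turn left 46°, forward 7.3 m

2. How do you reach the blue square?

turn left 166°, forward 2.1 m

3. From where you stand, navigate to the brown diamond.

turn left 12°, forward 3.0 m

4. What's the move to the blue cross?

turn left 128°, forward 2.6 m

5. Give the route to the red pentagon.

blocked — turn left 90°, forward 5.4 m, then turn left 25°, forward 5.9 m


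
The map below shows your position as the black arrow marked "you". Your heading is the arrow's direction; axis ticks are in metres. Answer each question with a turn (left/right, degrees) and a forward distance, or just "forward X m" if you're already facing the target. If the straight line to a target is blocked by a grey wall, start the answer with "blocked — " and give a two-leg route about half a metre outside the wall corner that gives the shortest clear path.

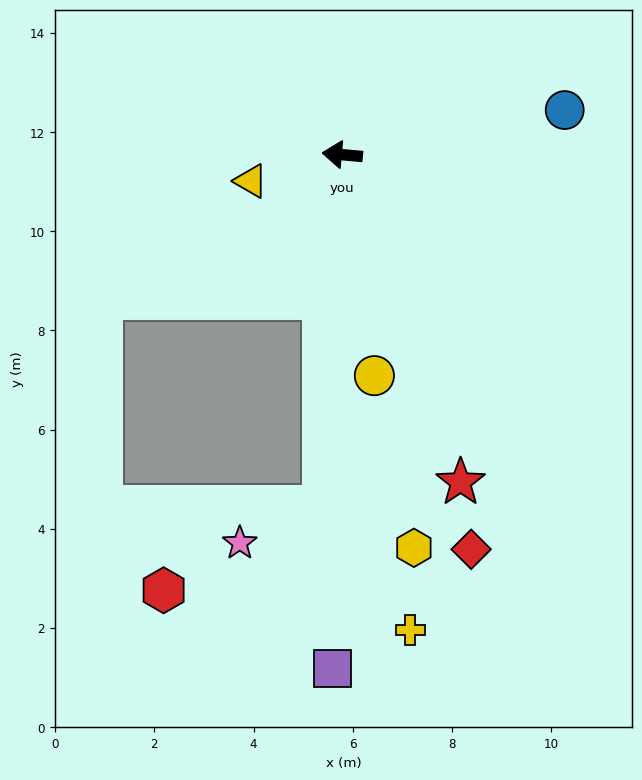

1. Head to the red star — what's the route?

turn left 115°, forward 7.0 m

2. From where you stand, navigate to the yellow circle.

turn left 103°, forward 4.5 m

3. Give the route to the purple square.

turn left 94°, forward 10.4 m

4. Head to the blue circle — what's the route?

turn right 163°, forward 4.6 m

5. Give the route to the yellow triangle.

turn left 21°, forward 1.9 m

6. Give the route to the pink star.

blocked — turn left 92°, forward 7.1 m, then turn right 63°, forward 1.8 m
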